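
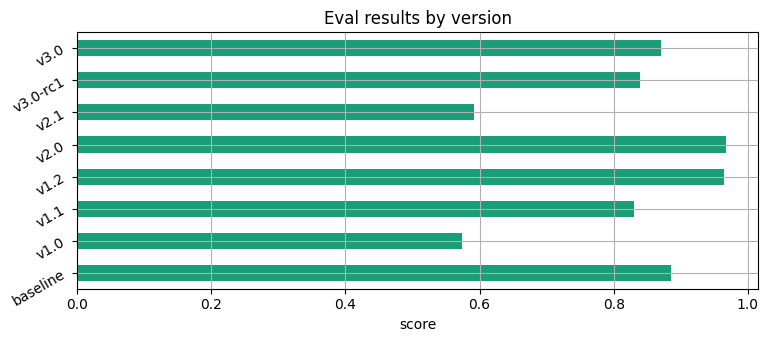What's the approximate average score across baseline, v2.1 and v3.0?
≈ 0.8

(0.9 + 0.6 + 0.9) / 3 ≈ 0.8.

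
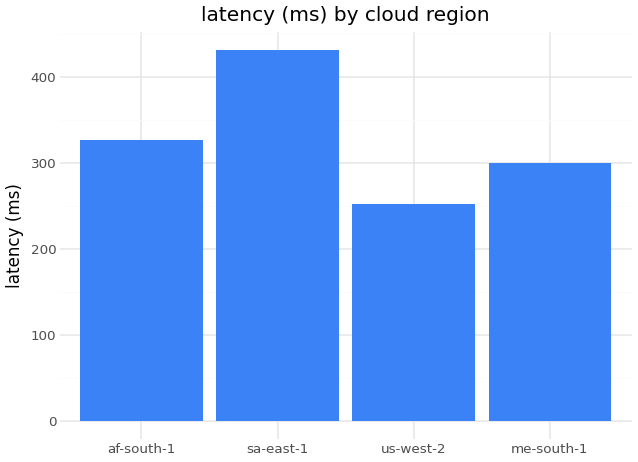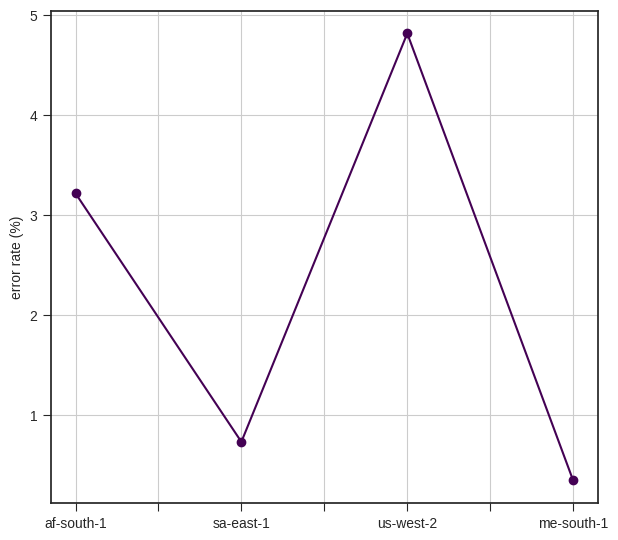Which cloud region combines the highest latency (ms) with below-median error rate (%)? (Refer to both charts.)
Chart 2 median error rate (%) ≈ 2; below-median cloud regions: sa-east-1, me-south-1. Among those, sa-east-1 has the highest latency (ms) (≈ 450).

sa-east-1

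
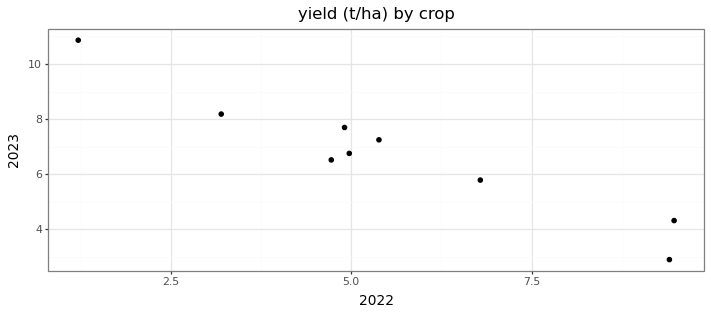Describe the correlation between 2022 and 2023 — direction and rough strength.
Points are negatively correlated; strong (|r| ≈ 1.0).

negative, strong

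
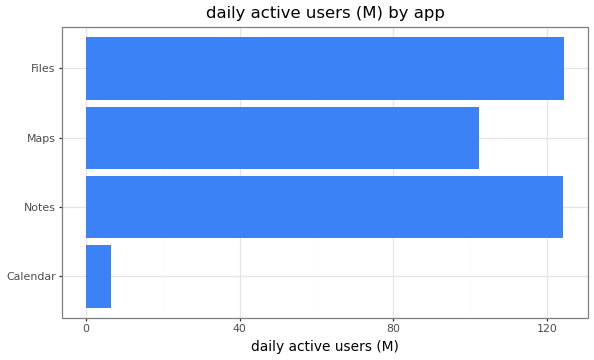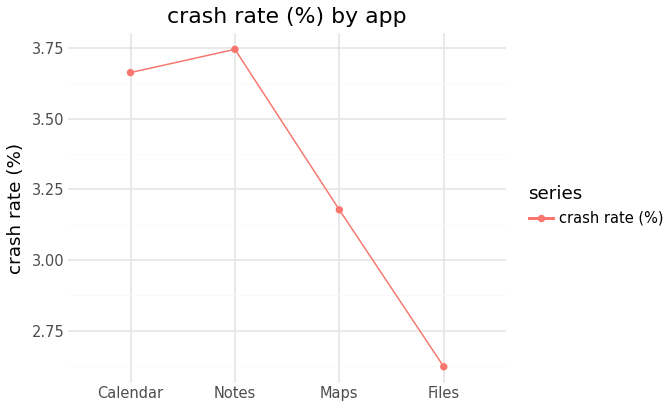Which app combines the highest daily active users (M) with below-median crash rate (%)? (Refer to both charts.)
Files

Chart 2 median crash rate (%) ≈ 3.5; below-median apps: Maps, Files. Among those, Files has the highest daily active users (M) (≈ 120).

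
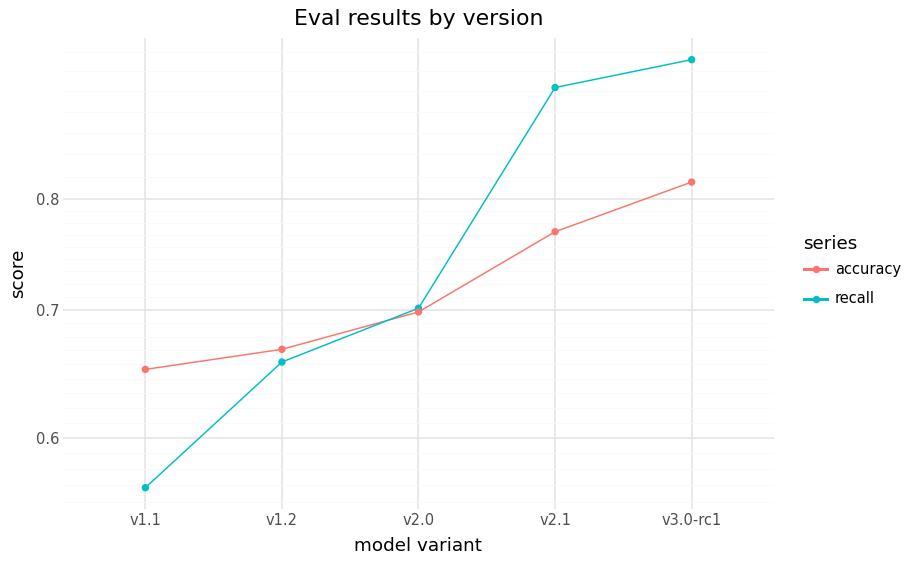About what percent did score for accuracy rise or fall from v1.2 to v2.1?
≈ +15.4%

v1.2 ≈ 0.65, v2.1 ≈ 0.75; (0.75 − 0.65) / 0.65 ≈ +15.4%.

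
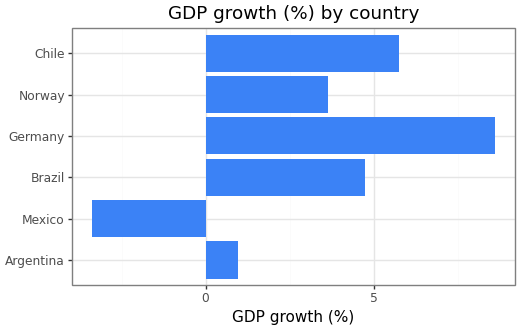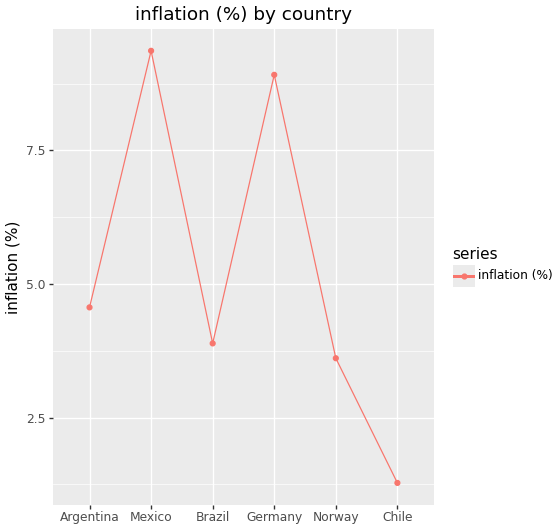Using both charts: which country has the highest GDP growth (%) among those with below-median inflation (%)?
Chart 2 median inflation (%) ≈ 4; below-median countries: Brazil, Norway, Chile. Among those, Chile has the highest GDP growth (%) (≈ 6).

Chile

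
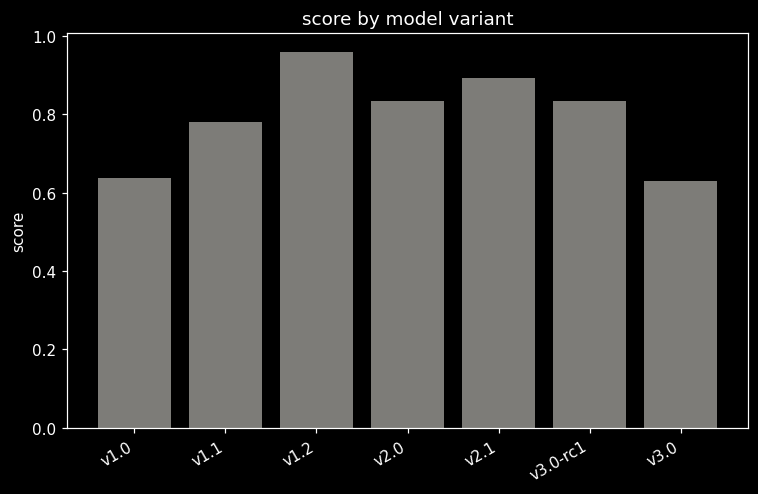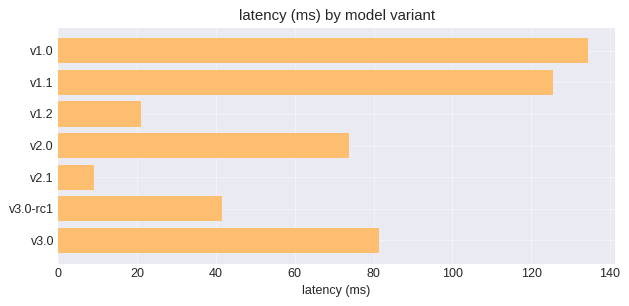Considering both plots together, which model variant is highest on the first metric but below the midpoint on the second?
v1.2

Chart 2 median latency (ms) ≈ 80; below-median model variants: v1.2, v2.1, v3.0-rc1. Among those, v1.2 has the highest score (≈ 1).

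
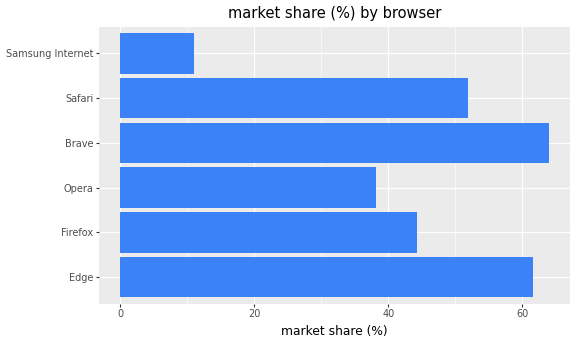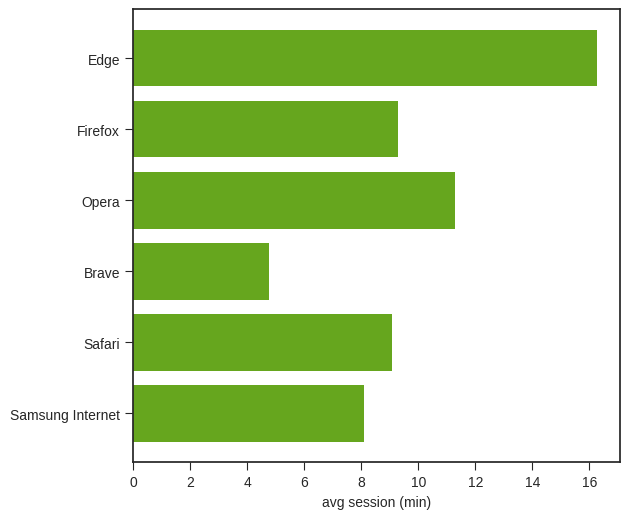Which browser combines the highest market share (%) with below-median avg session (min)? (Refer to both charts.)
Chart 2 median avg session (min) ≈ 10; below-median browsers: Brave, Safari, Samsung Internet. Among those, Brave has the highest market share (%) (≈ 60).

Brave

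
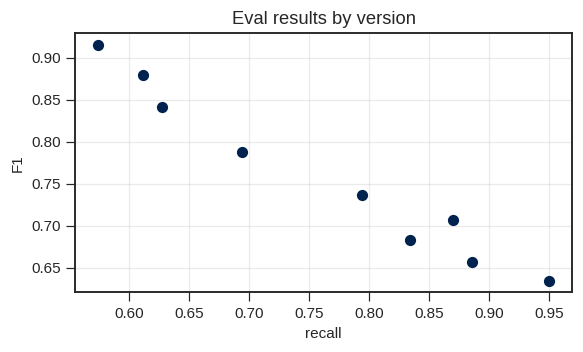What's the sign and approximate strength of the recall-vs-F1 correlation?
Points are negatively correlated; strong (|r| ≈ 1.0).

negative, strong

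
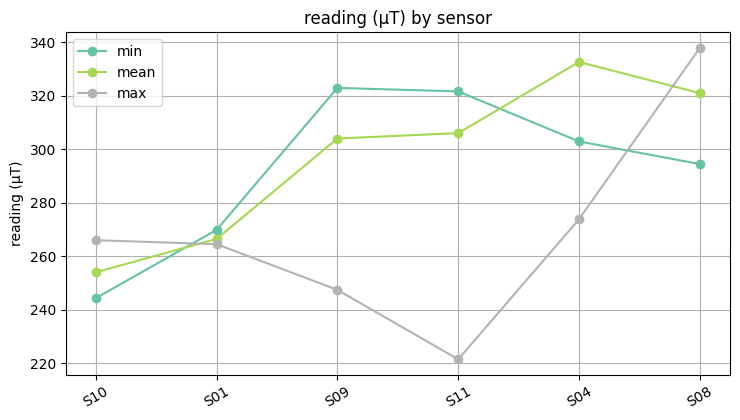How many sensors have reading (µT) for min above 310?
2

Above 310: S09, S11.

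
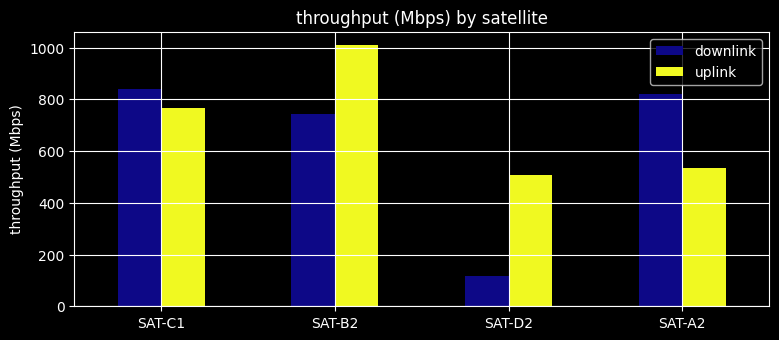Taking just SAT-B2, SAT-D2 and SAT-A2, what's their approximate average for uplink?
(1000 + 500 + 500) / 3 ≈ 667.

≈ 667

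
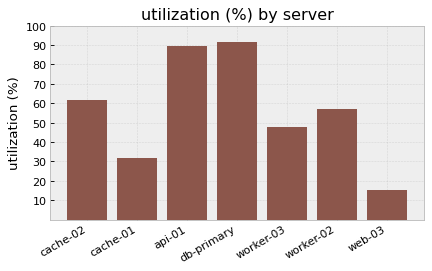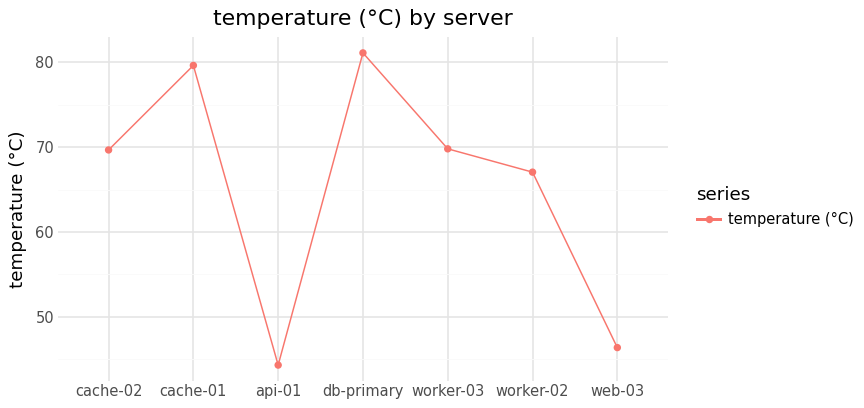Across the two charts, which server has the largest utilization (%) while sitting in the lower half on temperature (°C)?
Chart 2 median temperature (°C) ≈ 70; below-median servers: api-01, worker-02, web-03. Among those, api-01 has the highest utilization (%) (≈ 90).

api-01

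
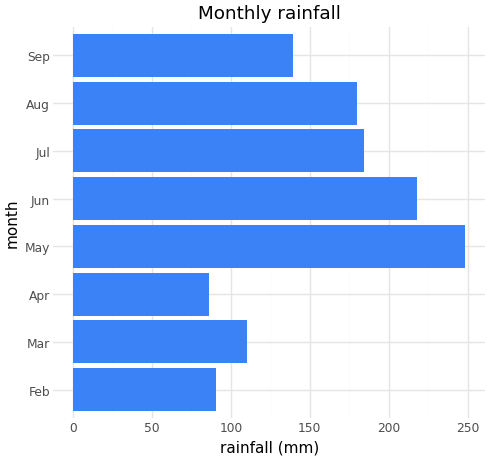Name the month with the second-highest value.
Top 3: May ≈ 250, Jun ≈ 225, Jul ≈ 175.

Jun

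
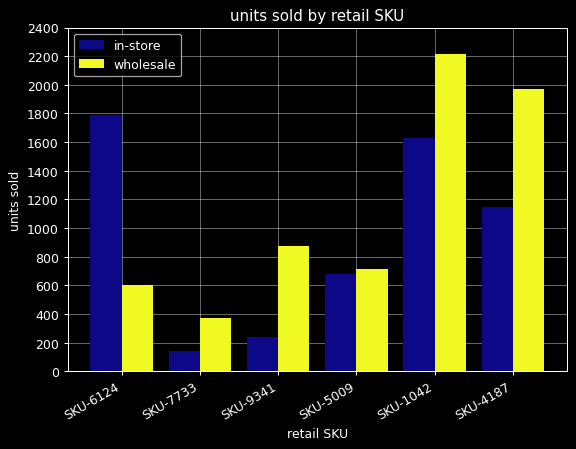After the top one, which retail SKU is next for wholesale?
SKU-4187

Top 3 for wholesale: SKU-1042 ≈ 2200, SKU-4187 ≈ 2000, SKU-9341 ≈ 800.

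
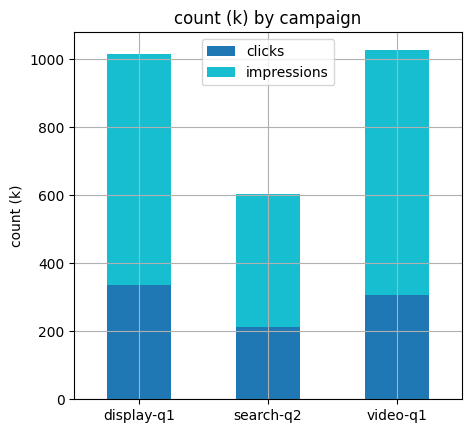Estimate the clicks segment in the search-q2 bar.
≈ 200

clicks top ≈ 200, bottom ≈ 0; segment ≈ 200.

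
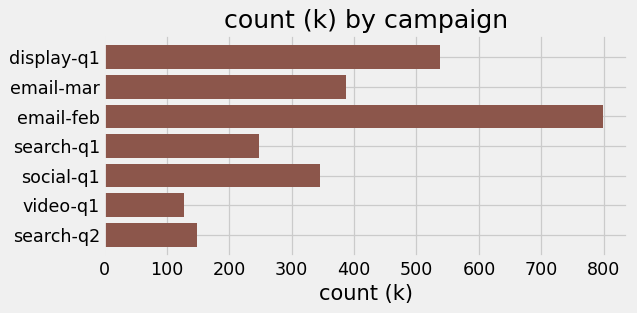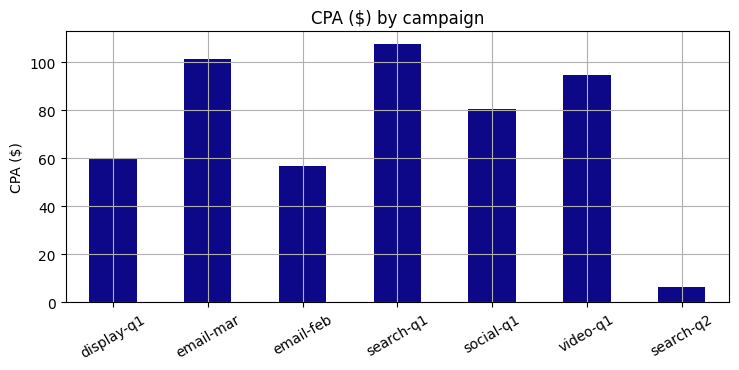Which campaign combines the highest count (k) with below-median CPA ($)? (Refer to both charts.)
email-feb

Chart 2 median CPA ($) ≈ 80; below-median campaigns: display-q1, email-feb, search-q2. Among those, email-feb has the highest count (k) (≈ 800).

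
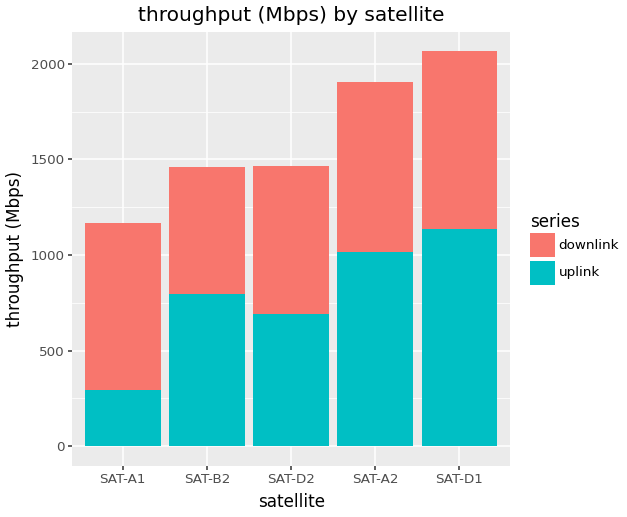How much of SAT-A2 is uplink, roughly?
≈ 1000

uplink top ≈ 1000, bottom ≈ 0; segment ≈ 1000.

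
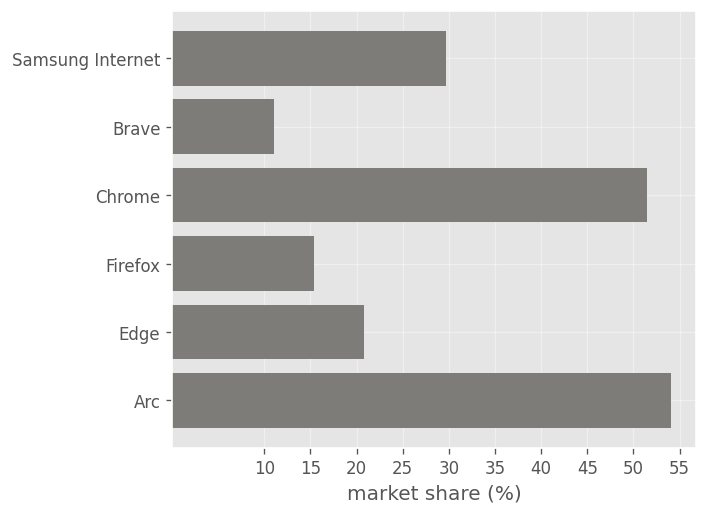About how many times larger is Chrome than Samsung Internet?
≈ 1.67×

Chrome ≈ 50, Samsung Internet ≈ 30; 50/30 ≈ 1.67.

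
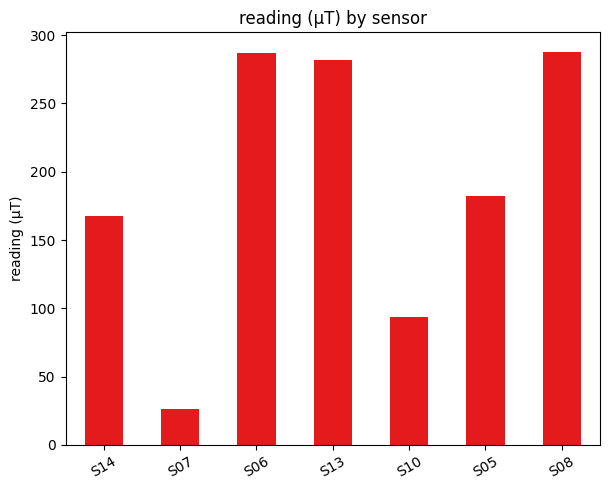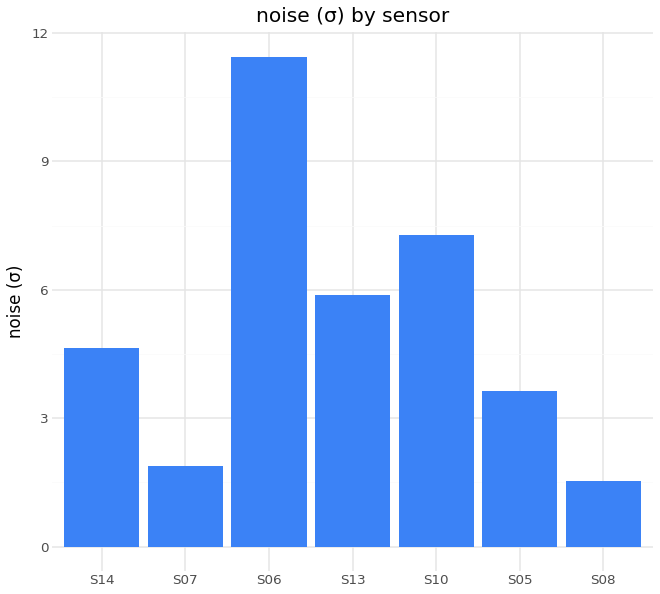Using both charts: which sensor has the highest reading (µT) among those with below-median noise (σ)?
Chart 2 median noise (σ) ≈ 4; below-median sensors: S07, S05, S08. Among those, S08 has the highest reading (µT) (≈ 300).

S08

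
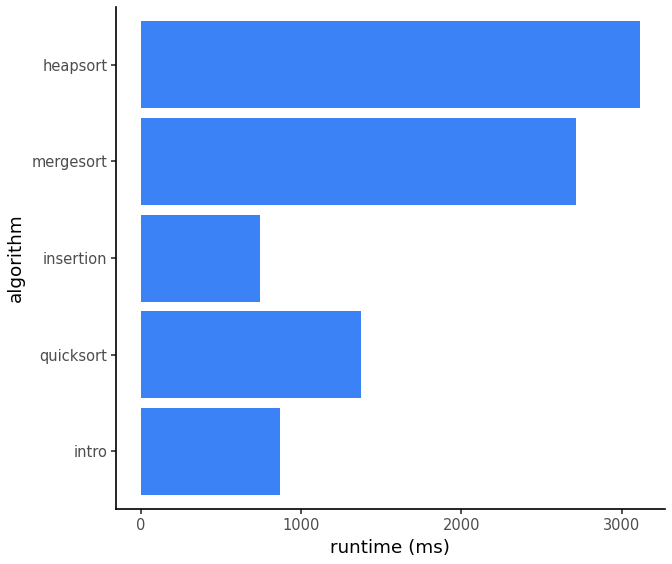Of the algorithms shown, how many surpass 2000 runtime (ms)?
Above 2000: mergesort, heapsort.

2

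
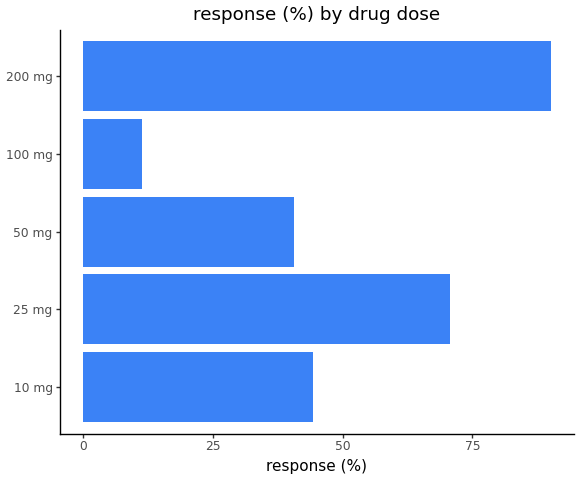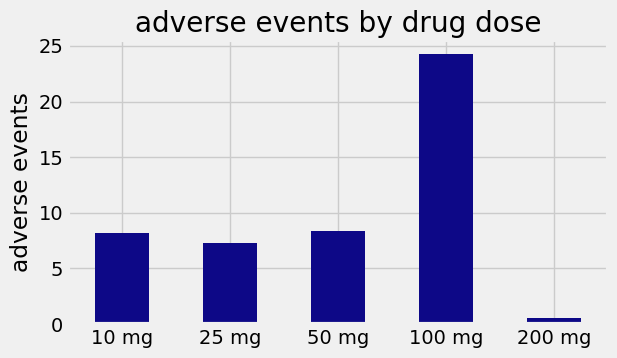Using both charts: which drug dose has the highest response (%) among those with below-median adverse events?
Chart 2 median adverse events ≈ 10; below-median drug doses: 25 mg, 200 mg. Among those, 200 mg has the highest response (%) (≈ 90).

200 mg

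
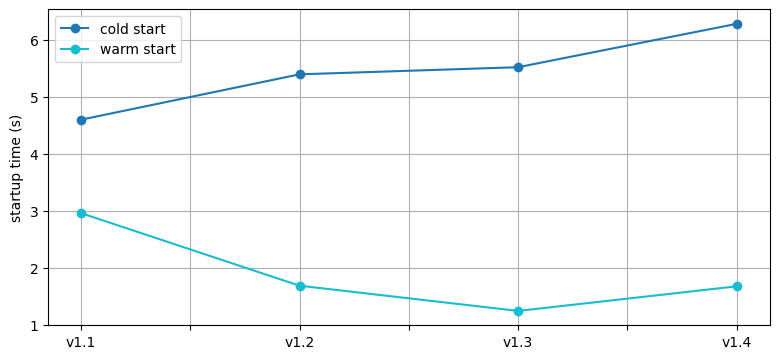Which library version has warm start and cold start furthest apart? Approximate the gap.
v1.4: warm start ≈ 1.5, cold start ≈ 6.5 → gap ≈ 5.0. Next-largest (v1.3) is only ≈ 4.5.

v1.4, ≈ 5.0 s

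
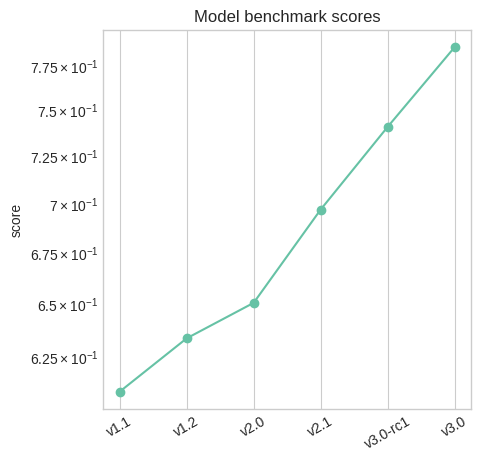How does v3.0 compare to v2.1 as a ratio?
v3.0 ≈ 0.78, v2.1 ≈ 0.70; 0.78/0.70 ≈ 1.11.

≈ 1.11×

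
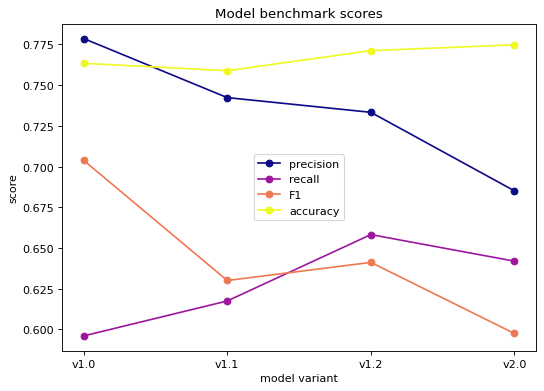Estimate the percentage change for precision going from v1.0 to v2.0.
≈ -12.8%

v1.0 ≈ 0.78, v2.0 ≈ 0.68; (0.68 − 0.78) / 0.78 ≈ -12.8%.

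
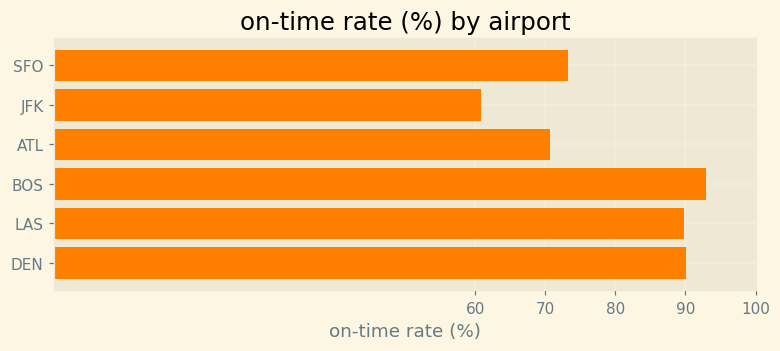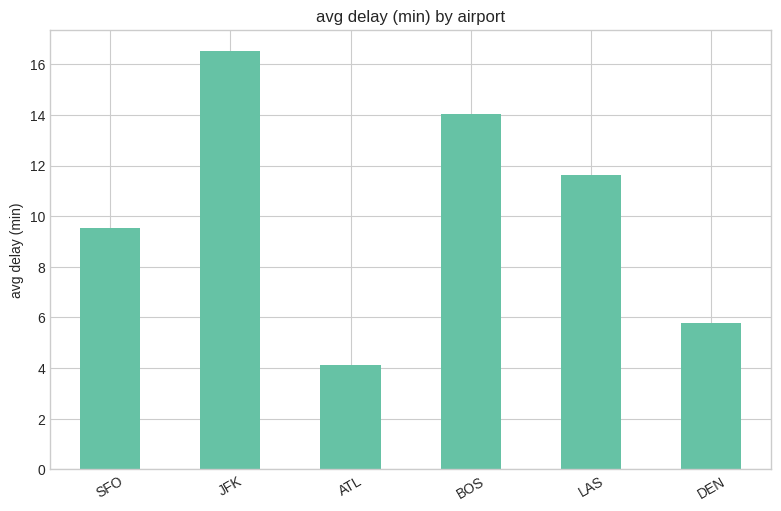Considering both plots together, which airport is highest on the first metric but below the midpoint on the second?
Chart 2 median avg delay (min) ≈ 10; below-median airports: SFO, ATL, DEN. Among those, DEN has the highest on-time rate (%) (≈ 90).

DEN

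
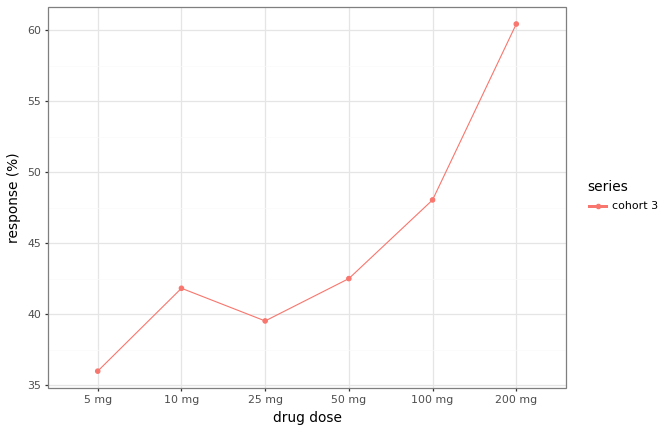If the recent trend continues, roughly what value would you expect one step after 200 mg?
≈ 67.5

Last three: 45, 50, 60 → slope ≈ 7.5/step → next ≈ 67.5.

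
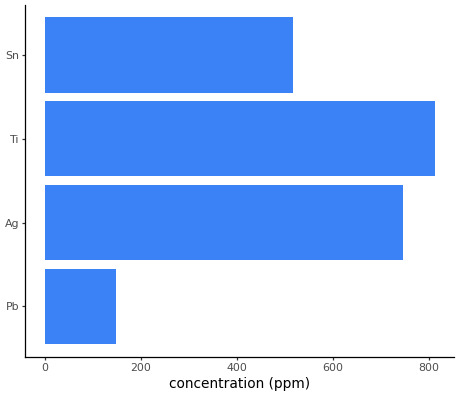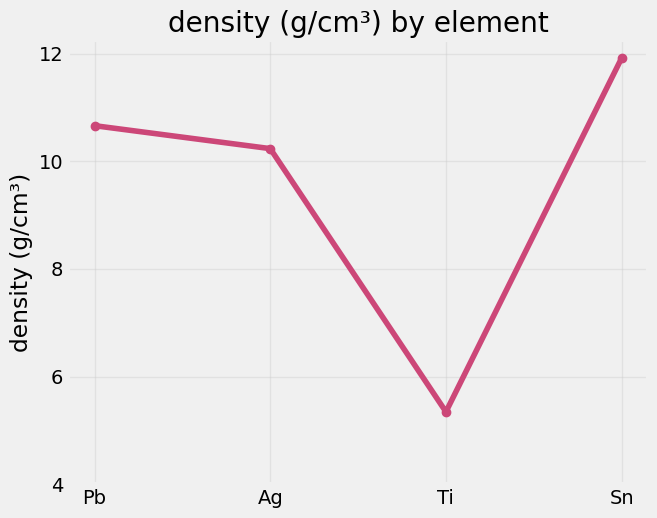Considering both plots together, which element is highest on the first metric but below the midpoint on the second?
Ti

Chart 2 median density (g/cm³) ≈ 10; below-median elements: Ag, Ti. Among those, Ti has the highest concentration (ppm) (≈ 800).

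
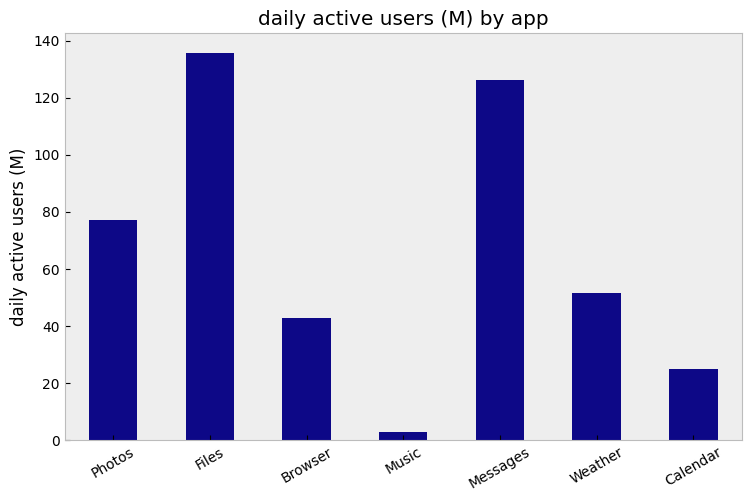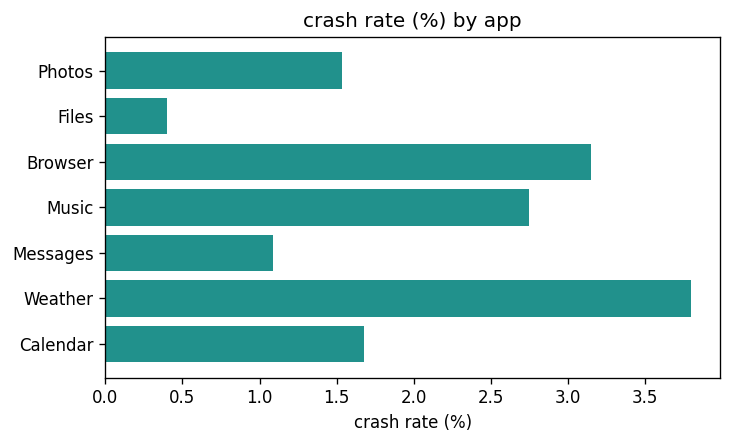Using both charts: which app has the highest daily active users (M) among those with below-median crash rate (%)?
Files

Chart 2 median crash rate (%) ≈ 1.5; below-median apps: Photos, Files, Messages. Among those, Files has the highest daily active users (M) (≈ 140).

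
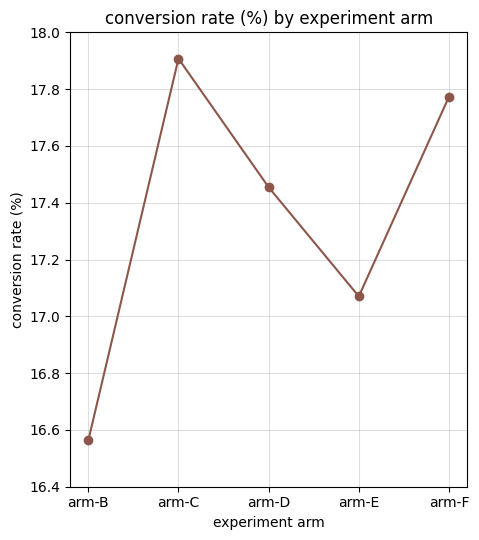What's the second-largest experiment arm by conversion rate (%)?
arm-F

Top 3: arm-C ≈ 18.0, arm-F ≈ 17.8, arm-D ≈ 17.4.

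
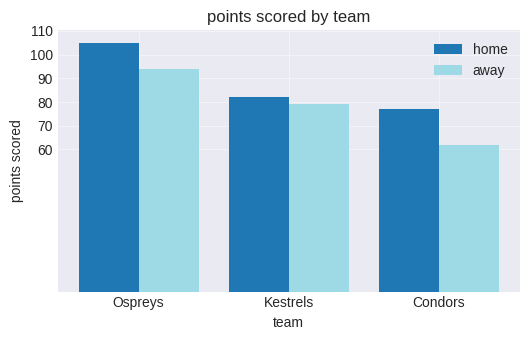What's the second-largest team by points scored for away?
Top 3 for away: Ospreys ≈ 90, Kestrels ≈ 80, Condors ≈ 60.

Kestrels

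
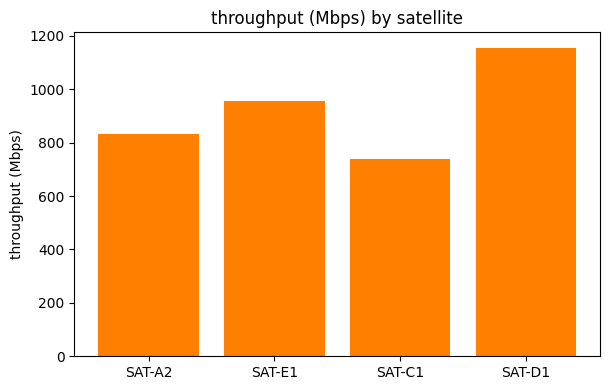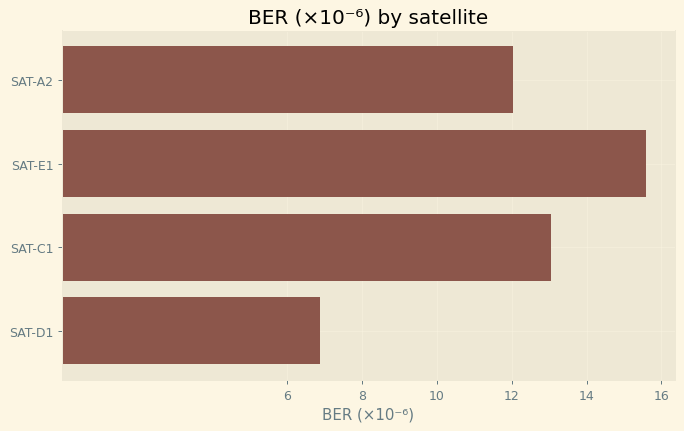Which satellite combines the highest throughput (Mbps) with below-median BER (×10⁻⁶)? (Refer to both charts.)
Chart 2 median BER (×10⁻⁶) ≈ 12; below-median satellites: SAT-A2, SAT-D1. Among those, SAT-D1 has the highest throughput (Mbps) (≈ 1200).

SAT-D1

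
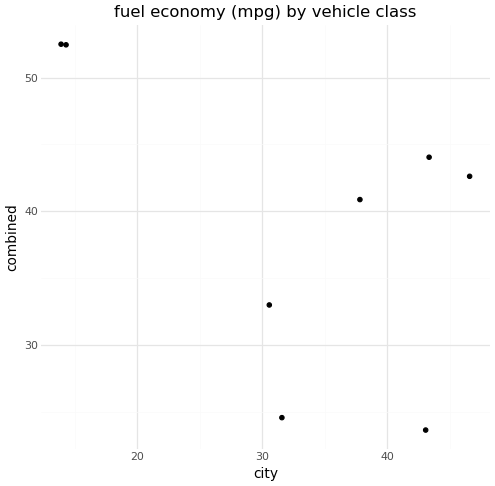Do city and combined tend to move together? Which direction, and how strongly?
negative, moderate

Points are negatively correlated; moderate (|r| ≈ 0.5).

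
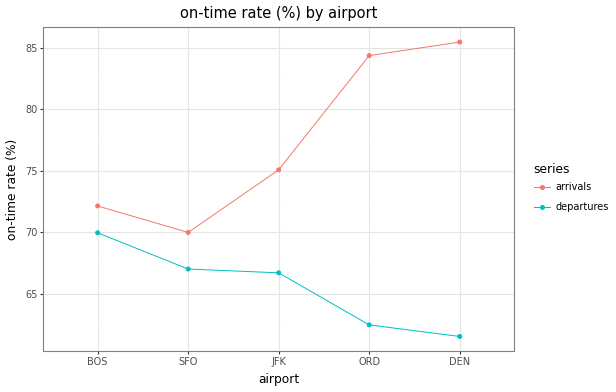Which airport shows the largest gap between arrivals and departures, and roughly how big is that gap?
DEN, ≈ 24 %

DEN: arrivals ≈ 86, departures ≈ 62 → gap ≈ 24. Next-largest (ORD) is only ≈ 22.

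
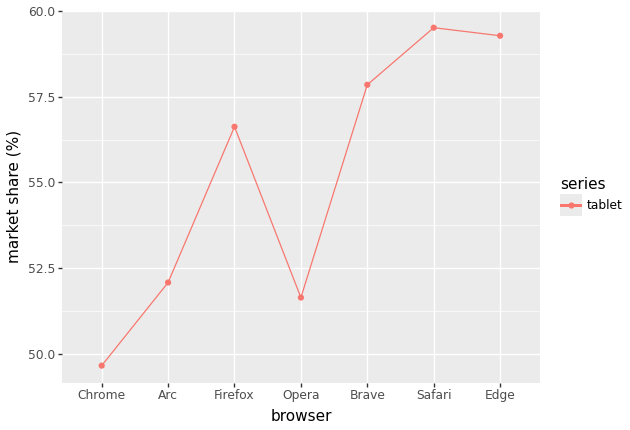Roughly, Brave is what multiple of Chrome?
≈ 1.16×

Brave ≈ 58, Chrome ≈ 50; 58/50 ≈ 1.16.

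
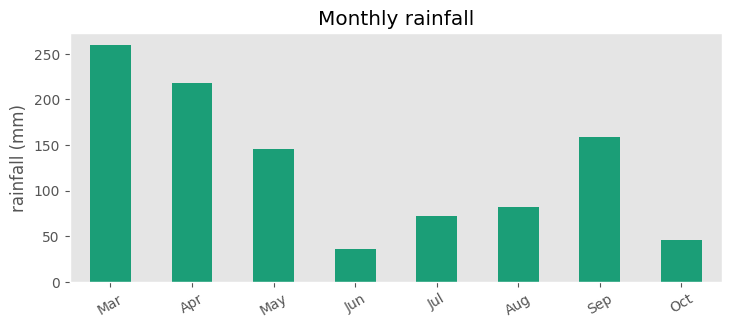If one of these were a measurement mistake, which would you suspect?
Mar

Mar ≈ 250; the rest sit between ≈ 25 and ≈ 225.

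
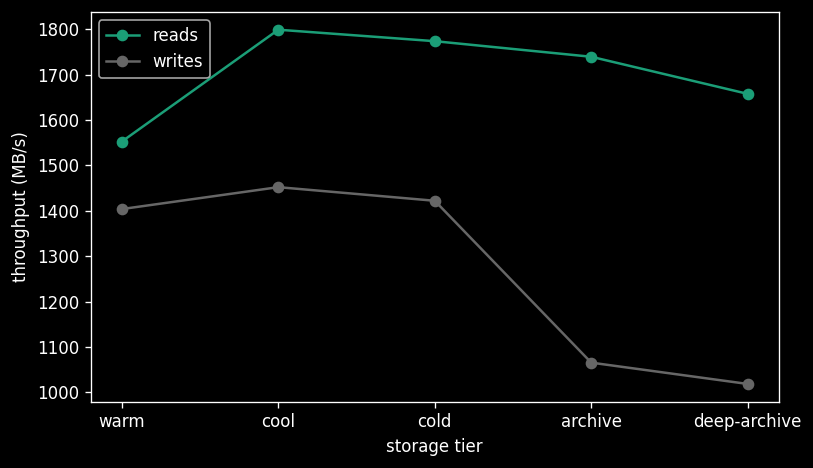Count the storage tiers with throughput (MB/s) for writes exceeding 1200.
3

Above 1200: warm, cool, cold.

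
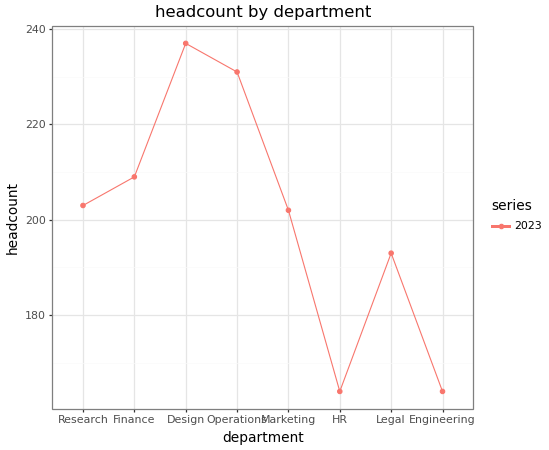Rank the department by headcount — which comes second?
Operations

Top 3: Design ≈ 240, Operations ≈ 230, Finance ≈ 210.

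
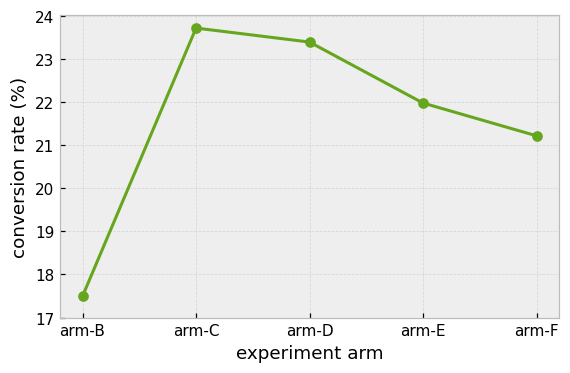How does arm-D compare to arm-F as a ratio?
≈ 1.1×

arm-D ≈ 23, arm-F ≈ 21; 23/21 ≈ 1.1.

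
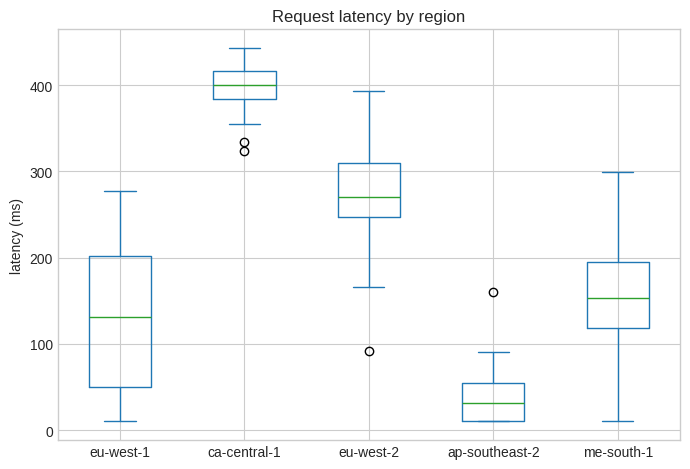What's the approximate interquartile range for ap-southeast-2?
Q3 ≈ 50, Q1 ≈ 0; IQR ≈ 50.

≈ 50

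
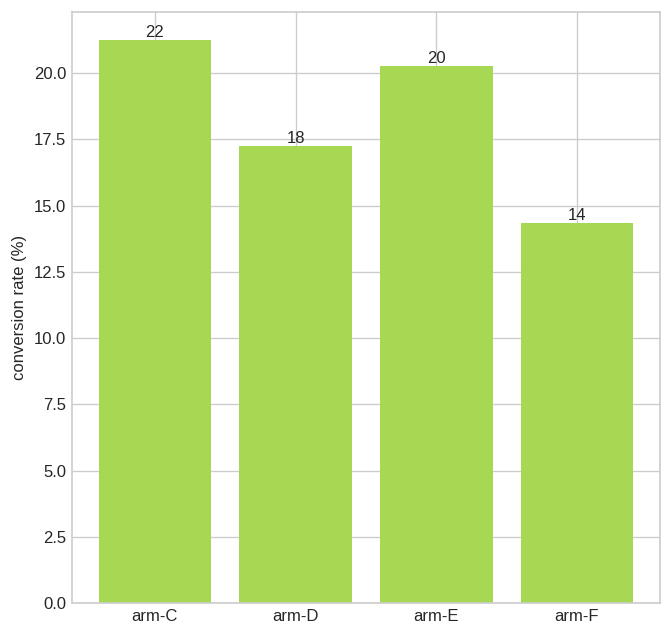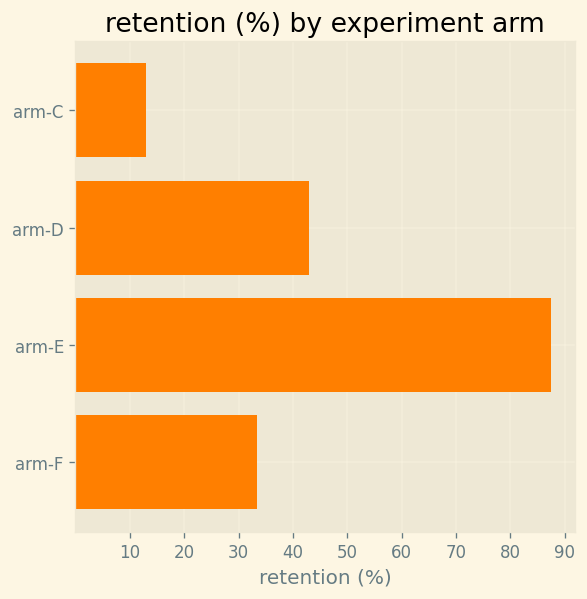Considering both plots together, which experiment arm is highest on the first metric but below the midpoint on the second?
Chart 2 median retention (%) ≈ 40; below-median experiment arms: arm-C, arm-F. Among those, arm-C has the highest conversion rate (%) (≈ 22).

arm-C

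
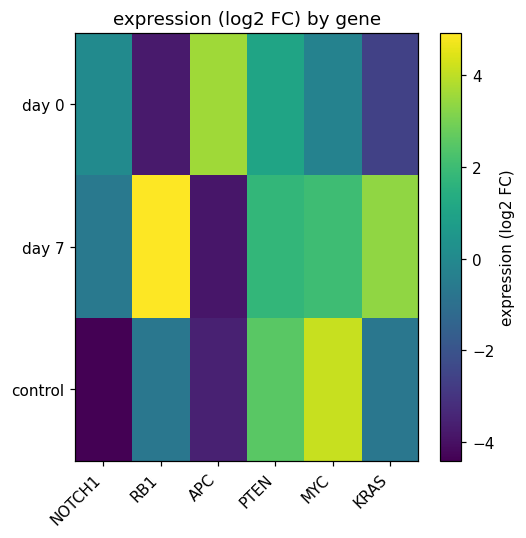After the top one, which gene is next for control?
Top 3 for control: MYC ≈ 4, PTEN ≈ 3, RB1 ≈ -1.

PTEN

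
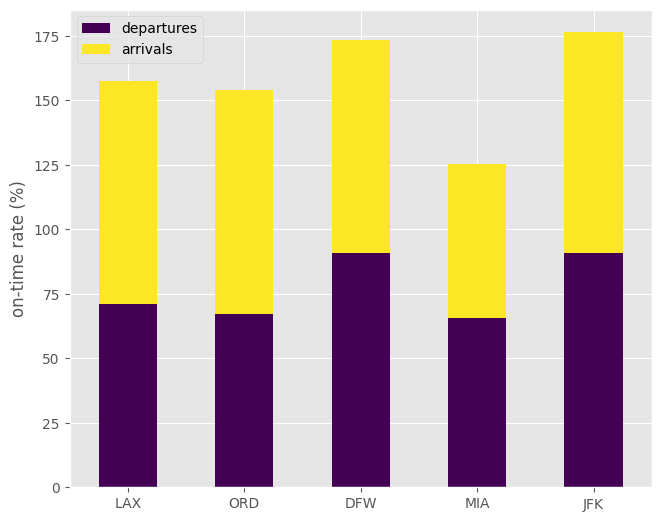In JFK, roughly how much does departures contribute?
≈ 100

departures top ≈ 100, bottom ≈ 0; segment ≈ 100.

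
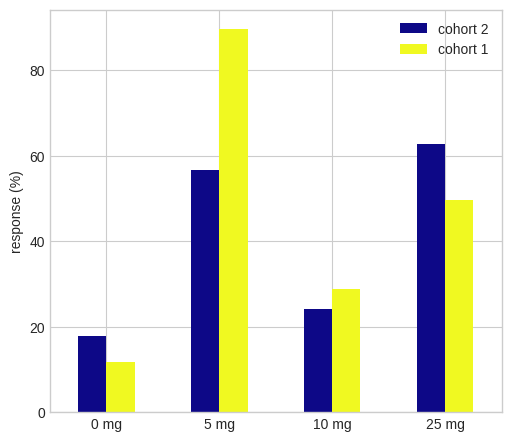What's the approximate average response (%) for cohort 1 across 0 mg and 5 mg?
(10 + 90) / 2 ≈ 50.

≈ 50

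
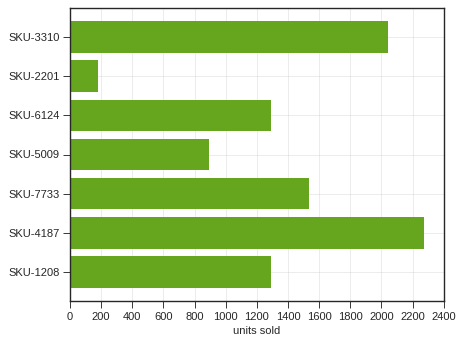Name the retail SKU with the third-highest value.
Top 4: SKU-4187 ≈ 2200, SKU-3310 ≈ 2000, SKU-7733 ≈ 1600, SKU-1208 ≈ 1200.

SKU-7733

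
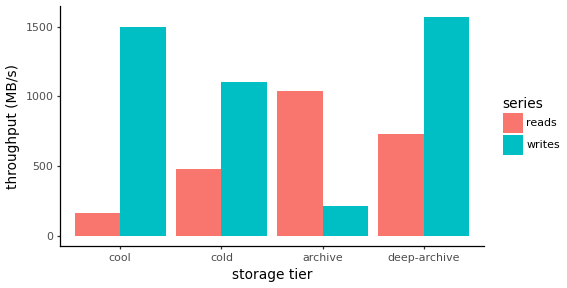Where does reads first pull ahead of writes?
archive

cold: reads ≈ 400 vs writes ≈ 1200 (not yet); archive: reads ≈ 1000 vs writes ≈ 200 (first crossover).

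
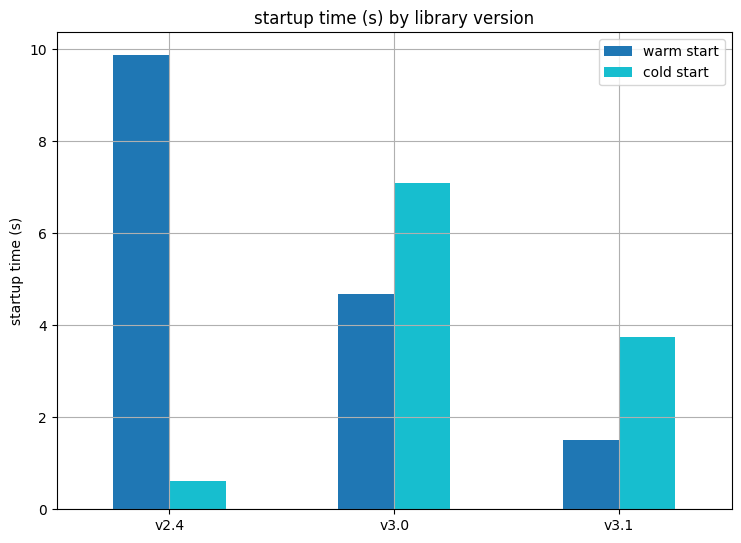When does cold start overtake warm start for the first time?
v2.4: cold start ≈ 1 vs warm start ≈ 10 (not yet); v3.0: cold start ≈ 7 vs warm start ≈ 5 (first crossover).

v3.0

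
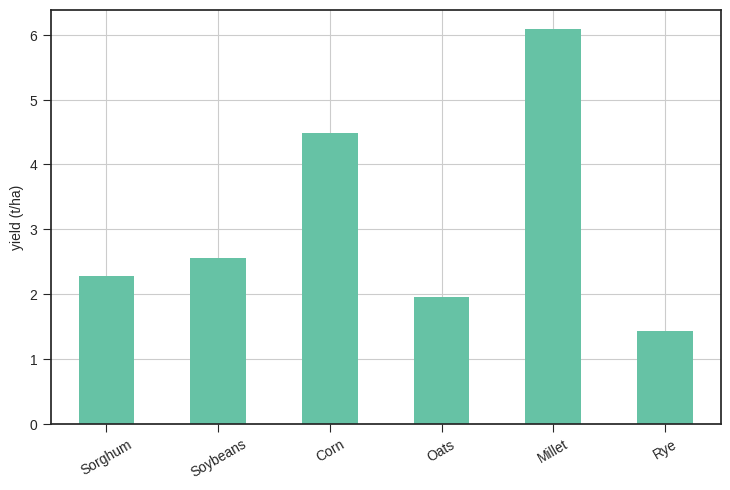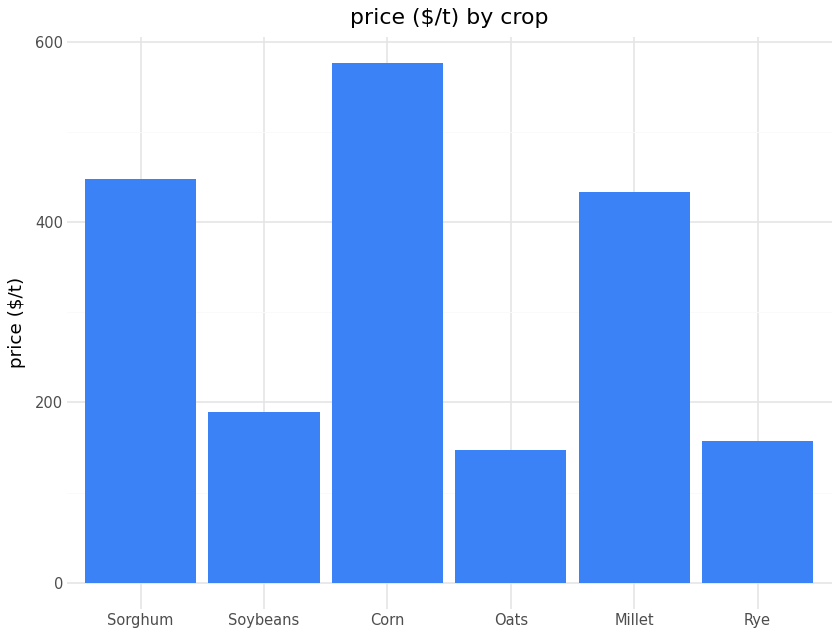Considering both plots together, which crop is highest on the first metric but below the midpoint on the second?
Soybeans

Chart 2 median price ($/t) ≈ 300; below-median crops: Soybeans, Oats, Rye. Among those, Soybeans has the highest yield (t/ha) (≈ 3).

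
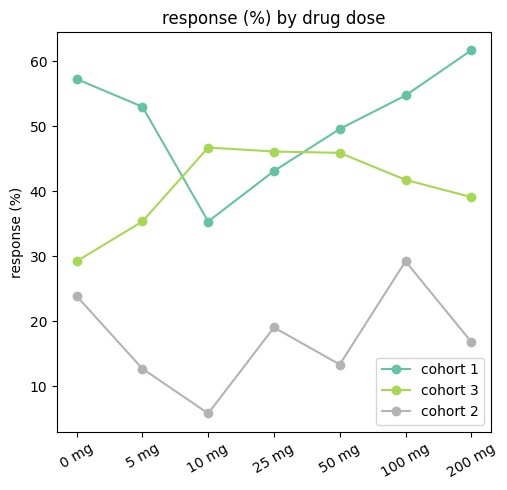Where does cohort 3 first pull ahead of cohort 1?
5 mg: cohort 3 ≈ 35 vs cohort 1 ≈ 55 (not yet); 10 mg: cohort 3 ≈ 45 vs cohort 1 ≈ 35 (first crossover).

10 mg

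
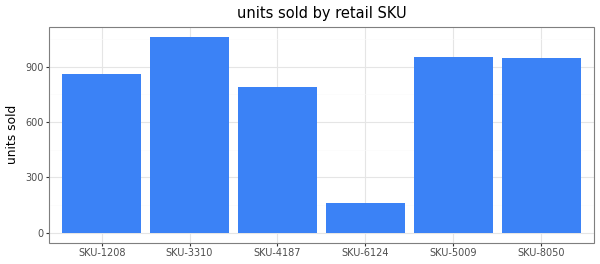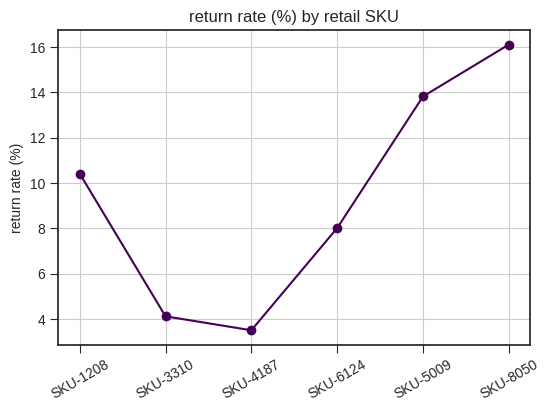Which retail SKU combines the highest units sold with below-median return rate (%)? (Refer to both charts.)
Chart 2 median return rate (%) ≈ 10; below-median retail SKUs: SKU-3310, SKU-4187, SKU-6124. Among those, SKU-3310 has the highest units sold (≈ 1100).

SKU-3310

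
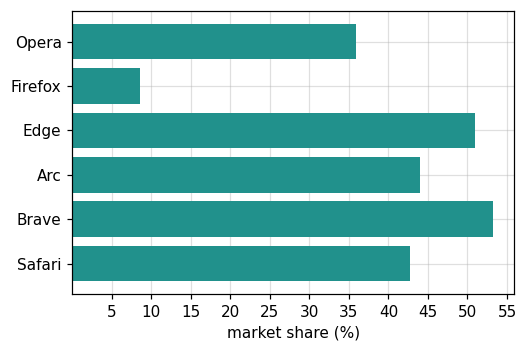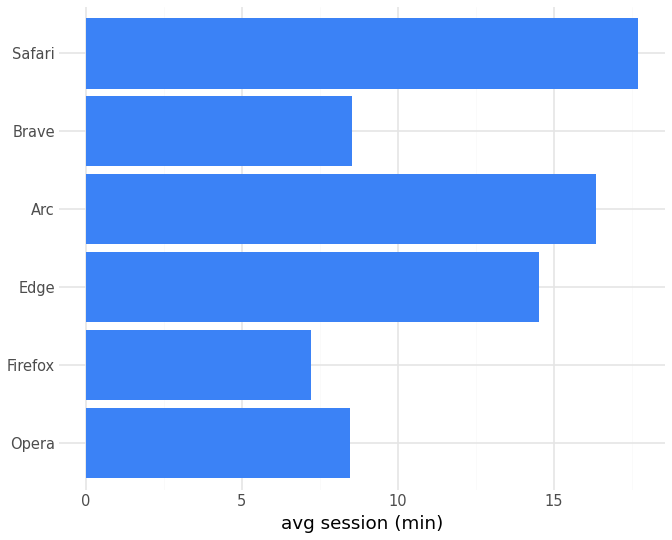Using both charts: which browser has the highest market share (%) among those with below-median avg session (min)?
Chart 2 median avg session (min) ≈ 12; below-median browsers: Opera, Firefox, Brave. Among those, Brave has the highest market share (%) (≈ 55).

Brave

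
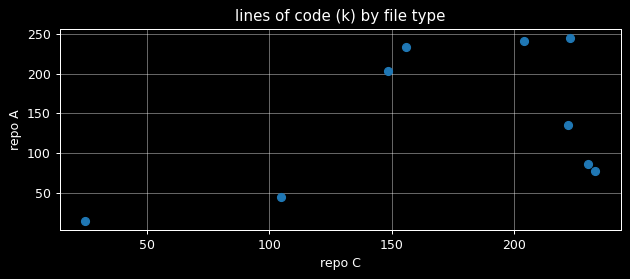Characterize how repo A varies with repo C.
positive, moderate

Points are positively correlated; moderate (|r| ≈ 0.5).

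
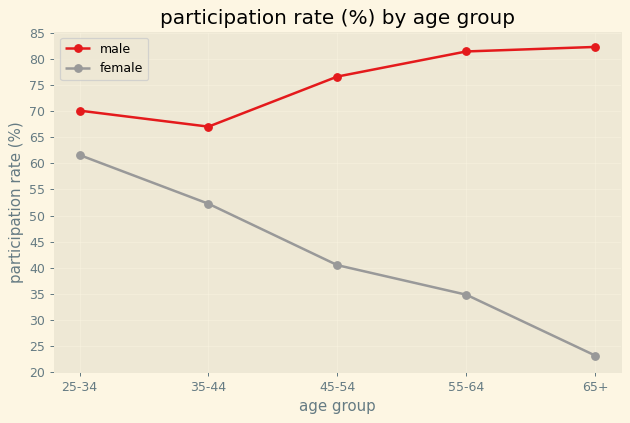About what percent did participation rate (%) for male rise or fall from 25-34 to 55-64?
≈ +14.3%

25-34 ≈ 70, 55-64 ≈ 80; (80 − 70) / 70 ≈ +14.3%.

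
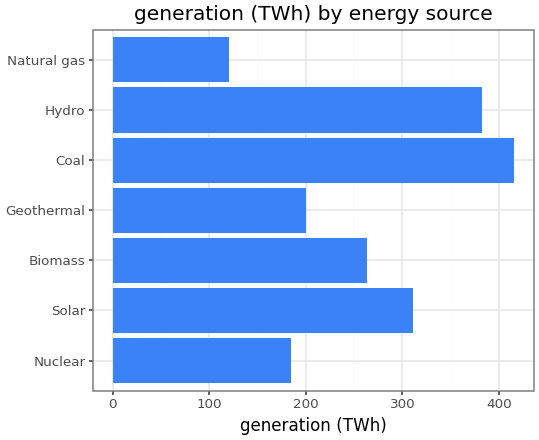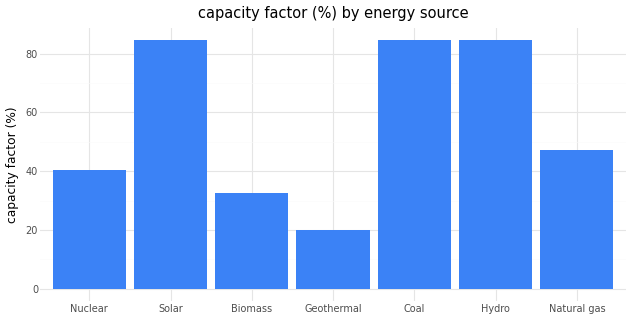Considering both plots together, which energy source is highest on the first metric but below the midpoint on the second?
Chart 2 median capacity factor (%) ≈ 50; below-median energy sources: Nuclear, Biomass, Geothermal. Among those, Biomass has the highest generation (TWh) (≈ 250).

Biomass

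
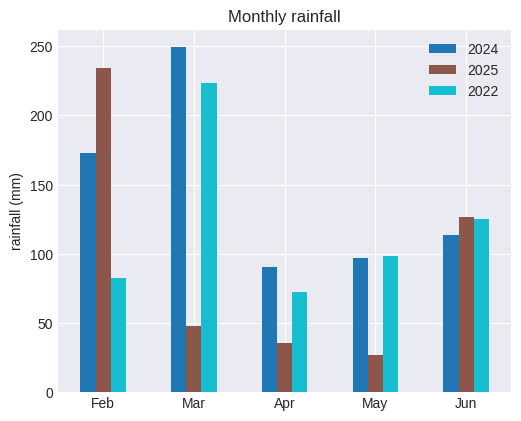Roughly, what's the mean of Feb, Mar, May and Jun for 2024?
≈ 162

(175 + 250 + 100 + 125) / 4 ≈ 162.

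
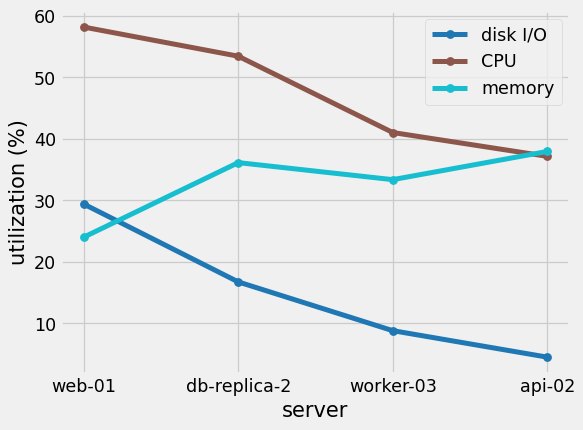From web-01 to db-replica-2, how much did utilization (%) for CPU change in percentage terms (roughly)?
≈ -8.3%

web-01 ≈ 60, db-replica-2 ≈ 55; (55 − 60) / 60 ≈ -8.3%.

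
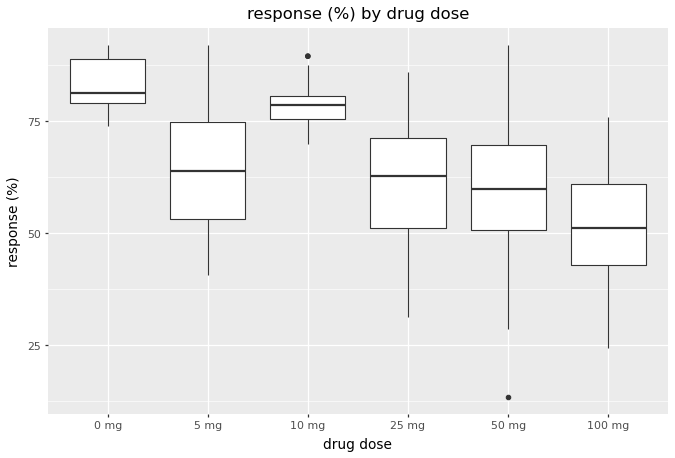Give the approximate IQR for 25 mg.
≈ 20

Q3 ≈ 70, Q1 ≈ 50; IQR ≈ 20.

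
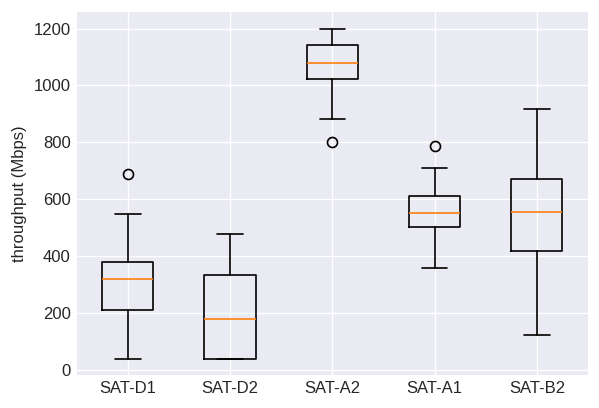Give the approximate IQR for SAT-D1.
Q3 ≈ 400, Q1 ≈ 200; IQR ≈ 200.

≈ 200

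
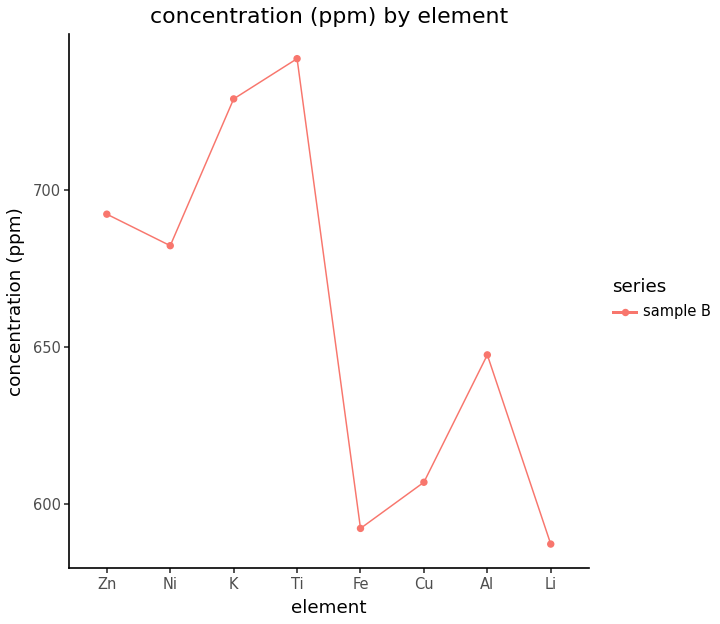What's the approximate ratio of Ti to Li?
Ti ≈ 740, Li ≈ 580; 740/580 ≈ 1.28.

≈ 1.28×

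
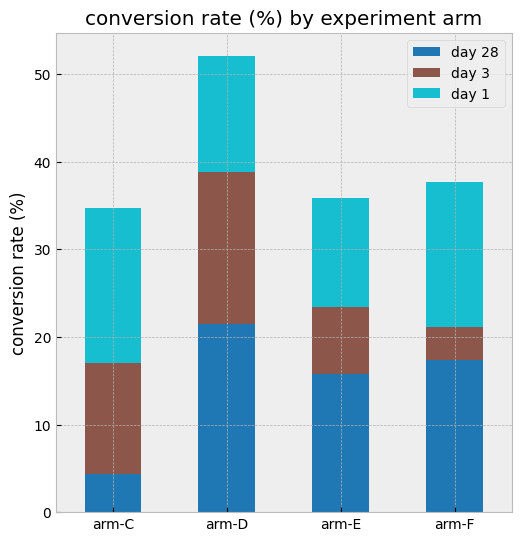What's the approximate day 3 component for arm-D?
≈ 20

day 3 top ≈ 40, bottom ≈ 20; segment ≈ 20.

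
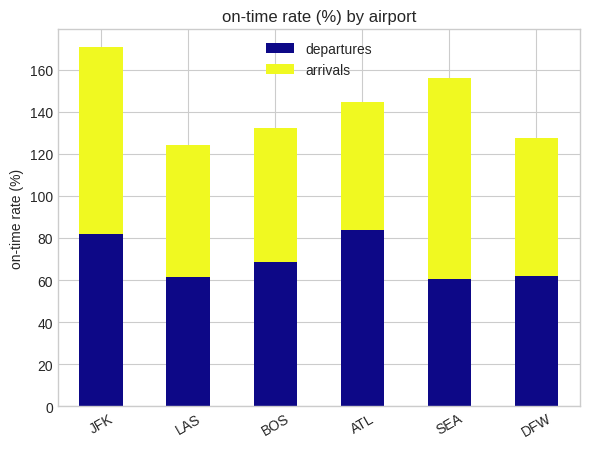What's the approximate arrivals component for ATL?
≈ 60

arrivals top ≈ 140, bottom ≈ 80; segment ≈ 60.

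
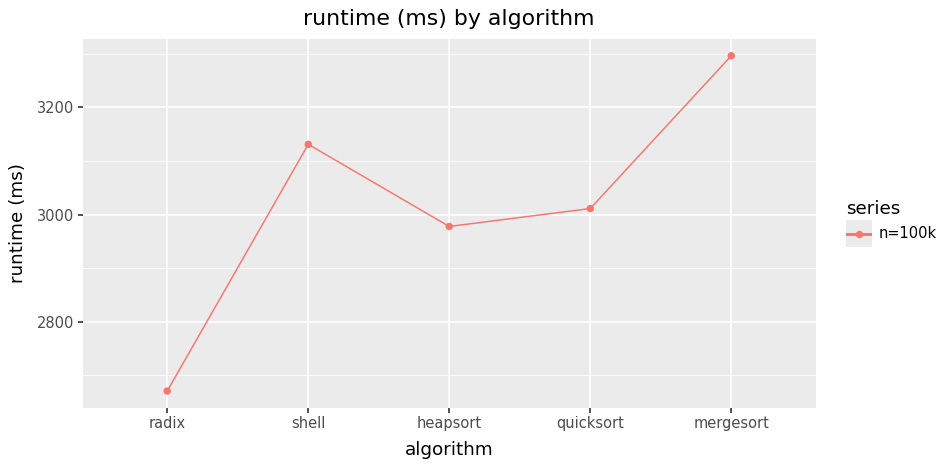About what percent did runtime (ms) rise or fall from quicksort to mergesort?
quicksort ≈ 3000, mergesort ≈ 3300; (3300 − 3000) / 3000 ≈ +10%.

≈ +10%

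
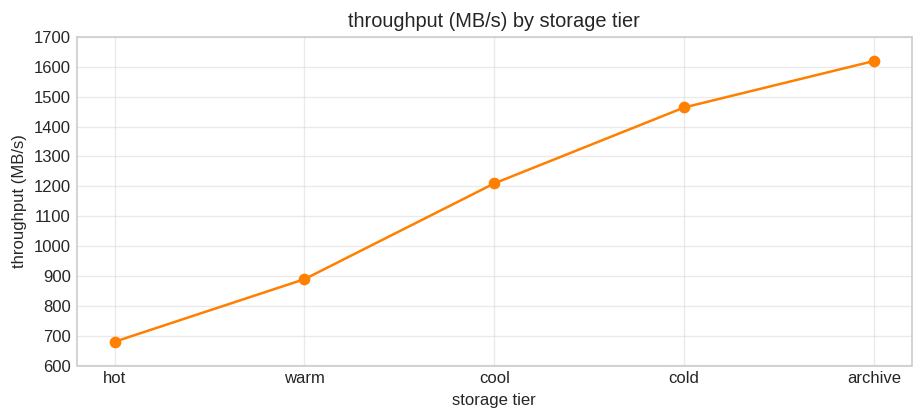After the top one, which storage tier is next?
cold

Top 3: archive ≈ 1600, cold ≈ 1500, cool ≈ 1200.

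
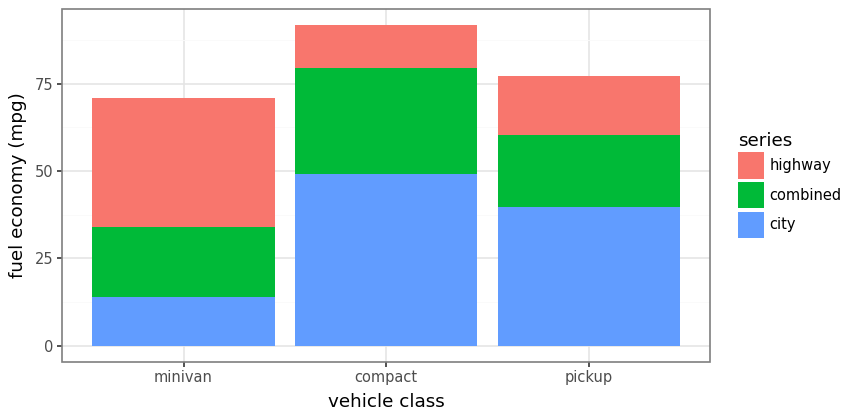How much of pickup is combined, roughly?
≈ 20

combined top ≈ 60, bottom ≈ 40; segment ≈ 20.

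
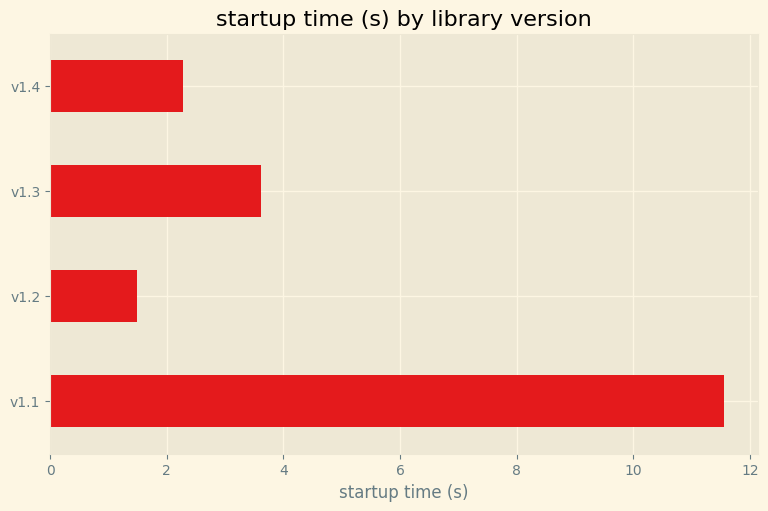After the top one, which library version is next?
Top 3: v1.1 ≈ 12, v1.3 ≈ 4, v1.4 ≈ 2.

v1.3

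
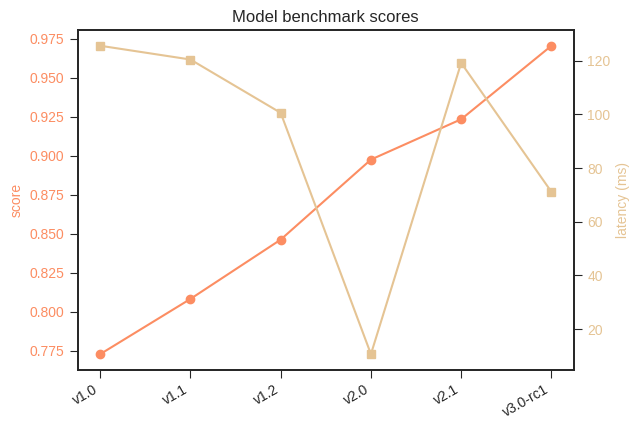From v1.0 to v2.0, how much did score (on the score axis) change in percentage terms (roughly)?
≈ +15.4%

v1.0 ≈ 0.78, v2.0 ≈ 0.90; (0.90 − 0.78) / 0.78 ≈ +15.4%.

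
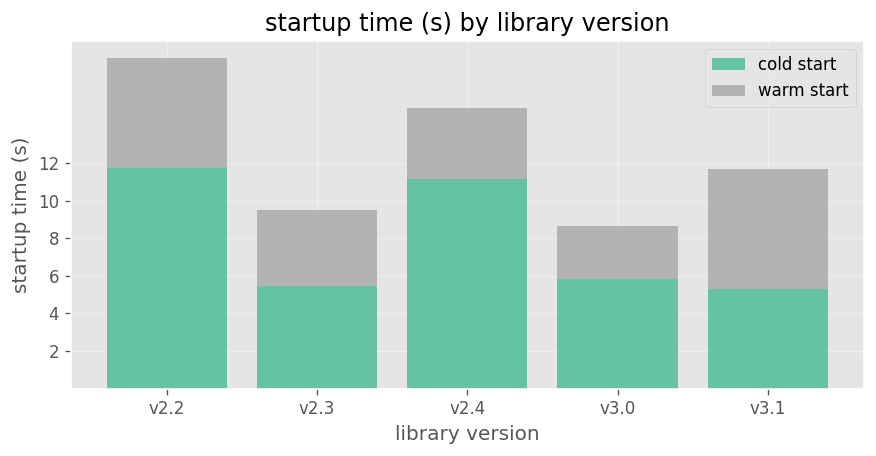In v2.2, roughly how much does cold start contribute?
cold start top ≈ 12, bottom ≈ 0; segment ≈ 12.

≈ 12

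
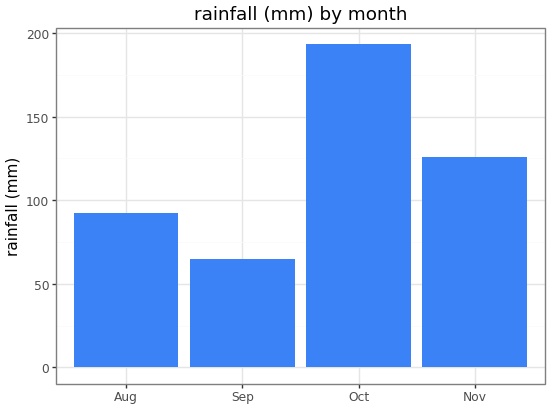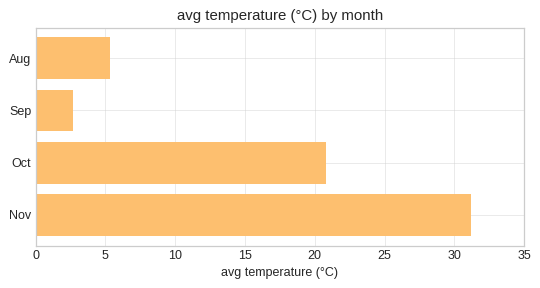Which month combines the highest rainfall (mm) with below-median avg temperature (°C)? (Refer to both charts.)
Aug

Chart 2 median avg temperature (°C) ≈ 15; below-median months: Aug, Sep. Among those, Aug has the highest rainfall (mm) (≈ 100).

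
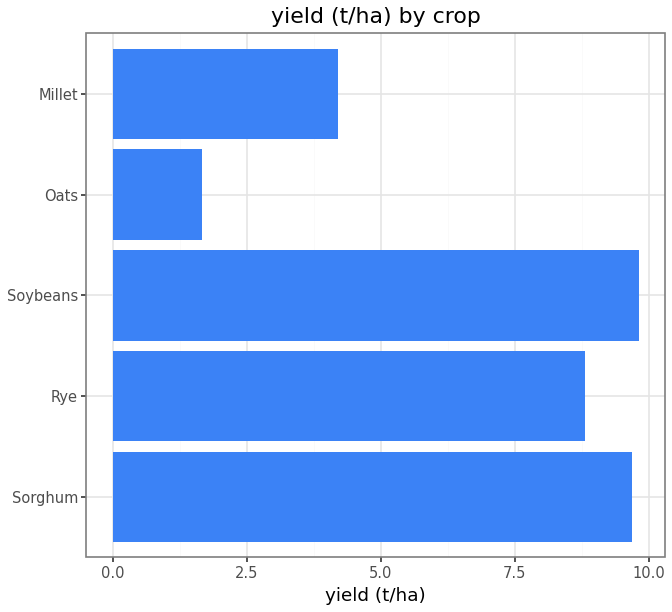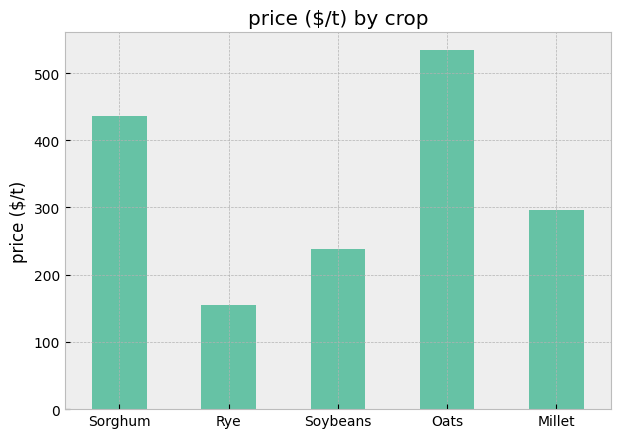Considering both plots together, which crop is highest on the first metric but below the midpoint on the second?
Soybeans

Chart 2 median price ($/t) ≈ 300; below-median crops: Rye, Soybeans. Among those, Soybeans has the highest yield (t/ha) (≈ 10).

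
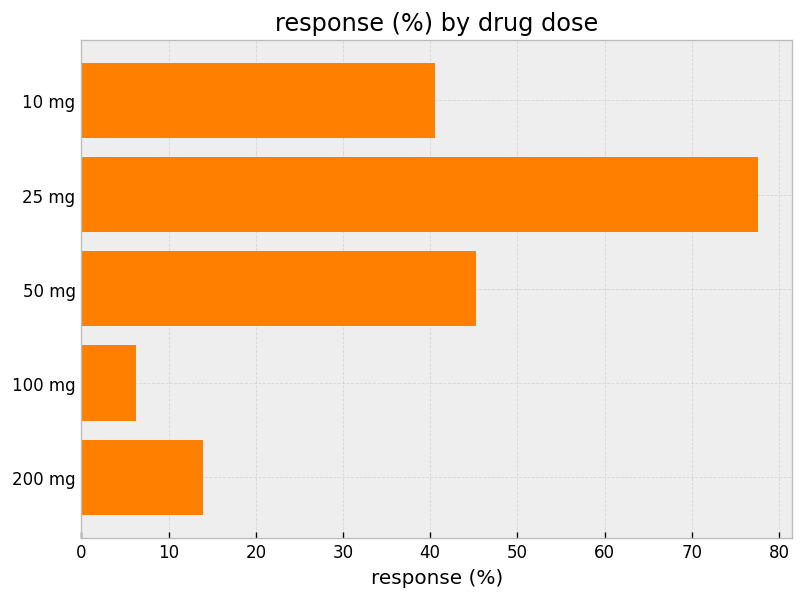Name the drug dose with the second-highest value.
Top 3: 25 mg ≈ 80, 50 mg ≈ 50, 10 mg ≈ 40.

50 mg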